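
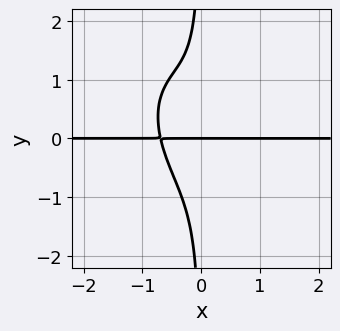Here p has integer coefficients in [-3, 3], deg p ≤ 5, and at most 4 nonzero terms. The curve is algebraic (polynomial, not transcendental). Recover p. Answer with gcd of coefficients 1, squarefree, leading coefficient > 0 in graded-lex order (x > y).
3*x^3*y + 2*x^2*y^2 + 2*x*y^3 + y

First, deg p = 4.
Then, from the axis intercepts and sections: it crosses the y-axis at the gridline y = 0; every point of the x-axis in the box is on the curve.
Finally, together with the visible shape, these determine p as stated.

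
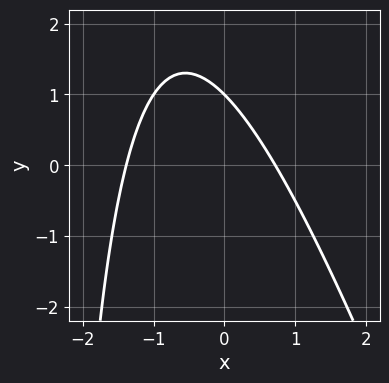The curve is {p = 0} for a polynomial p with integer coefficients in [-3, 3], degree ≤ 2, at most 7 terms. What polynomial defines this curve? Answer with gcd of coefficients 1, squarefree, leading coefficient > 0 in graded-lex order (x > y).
3*x^2 + x*y + 2*x + 3*y - 3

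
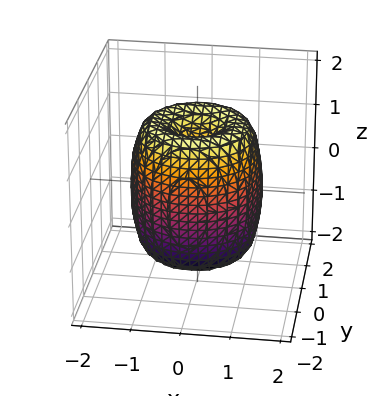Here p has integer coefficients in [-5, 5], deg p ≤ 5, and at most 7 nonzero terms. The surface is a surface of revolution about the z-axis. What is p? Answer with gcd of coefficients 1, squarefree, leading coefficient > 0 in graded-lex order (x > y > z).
(a) The degree is 4 — no degree-3 surface has this shape.
(b) Symmetries: rotational symmetry about the z-axis ⇒ p depends on x, y only through x² + y².
(c) From the visible intercepts: the z-axis gridline crossings are at z ∈ {-1, 1}; a circular section at z = 0 has radius between 1 and 2.
(d) Together with the visible shape, these determine p as stated.

2*x^4 + 4*x^2*y^2 + 2*y^4 - 3*x^2 - 3*y^2 + z^2 - 1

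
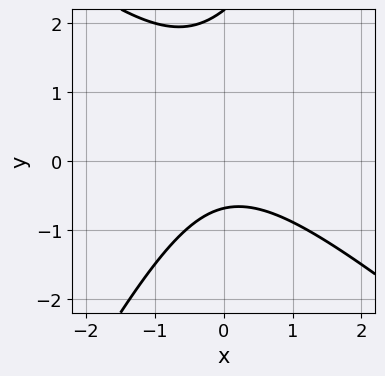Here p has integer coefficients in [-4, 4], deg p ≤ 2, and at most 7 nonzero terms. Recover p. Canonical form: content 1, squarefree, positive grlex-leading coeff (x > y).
(a) deg p = 2. A generic line meets the curve in up to 2 points.
(b) Reading off the gridlines: the curve avoids every integer x-axis point in the box.
(c) Assembling these constraints gives the stated polynomial.

3*x^2 + 2*x*y - 2*y^2 + 3*y + 3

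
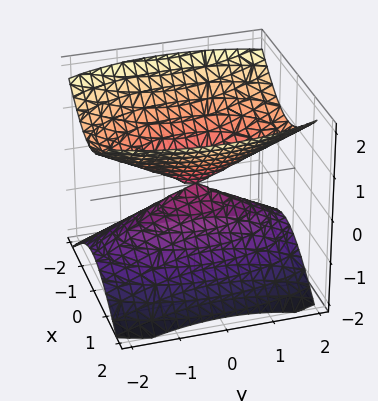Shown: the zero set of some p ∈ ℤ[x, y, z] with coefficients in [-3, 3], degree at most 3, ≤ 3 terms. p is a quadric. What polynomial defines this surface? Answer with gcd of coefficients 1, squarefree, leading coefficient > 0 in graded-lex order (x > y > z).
(a) I count 2 distinct pieces. Treating them together as one polynomial.
(b) The degree is 2 — two nappes meeting at a single point; a quadric.
(c) Symmetries: the z ↦ −z reflection is a symmetry, so z appears only in even powers; mirror symmetry x ↦ −x ⇒ only even powers of x; it's symmetric under y → −y, forcing even powers of y.
(d) Observable constraints: it crosses the y-axis at the gridline y = 0; it meets the z-axis at z = 0 (among the integer gridlines); it crosses the x-axis at the gridline x = 0.
(e) Solving for integer coefficients yields p as stated.

3*x^2 + y^2 - 3*z^2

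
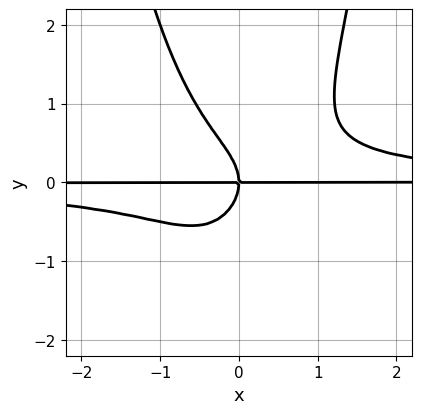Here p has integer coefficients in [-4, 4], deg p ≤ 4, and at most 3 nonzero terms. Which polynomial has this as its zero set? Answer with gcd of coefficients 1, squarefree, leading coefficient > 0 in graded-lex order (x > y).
deg p = 4.
Checking where it meets the axes: every point of the x-axis in the box is on the curve; it crosses the y-axis at the gridline y = 0.
The integer polynomial consistent with all of this is the stated p.

3*x^2*y^2 - 2*y^3 - 2*x*y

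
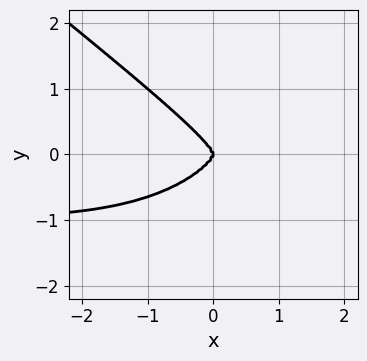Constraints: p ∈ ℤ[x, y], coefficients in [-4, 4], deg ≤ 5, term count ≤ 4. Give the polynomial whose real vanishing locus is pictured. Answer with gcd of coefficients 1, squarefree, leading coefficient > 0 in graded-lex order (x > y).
(a) deg p = 4. The shape is more complex than any degree-3 curve.
(b) Reading off the gridlines: it meets the y-axis at y = 0 (among the integer gridlines); it meets the x-axis at x = 0 (among the integer gridlines).
(c) Matching integer coefficients to the picture gives p.

x^3*y + 2*y^4 + x^3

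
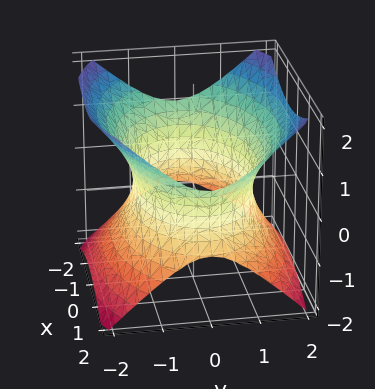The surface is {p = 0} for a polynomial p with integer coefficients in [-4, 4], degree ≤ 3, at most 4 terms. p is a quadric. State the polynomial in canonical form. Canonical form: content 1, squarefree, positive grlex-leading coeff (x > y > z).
x^2 + 2*y^2 - 2*z^2 - 3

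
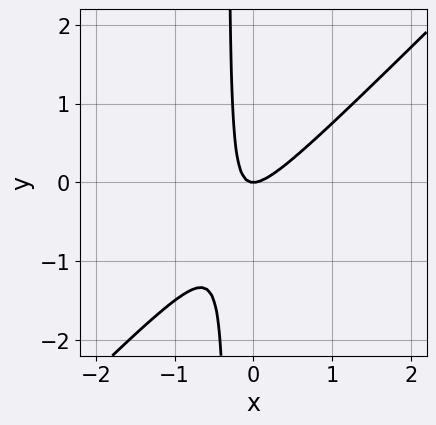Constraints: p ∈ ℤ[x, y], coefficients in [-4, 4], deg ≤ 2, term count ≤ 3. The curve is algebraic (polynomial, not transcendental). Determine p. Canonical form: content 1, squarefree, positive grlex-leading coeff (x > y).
First, the degree is 2 — no degree-1 curve has this shape.
Then, reading off the gridlines: one y-axis crossing is at y = 0; it meets the x-axis at x = 0 (among the integer gridlines).
Finally, putting this together gives p.

3*x^2 - 3*x*y - y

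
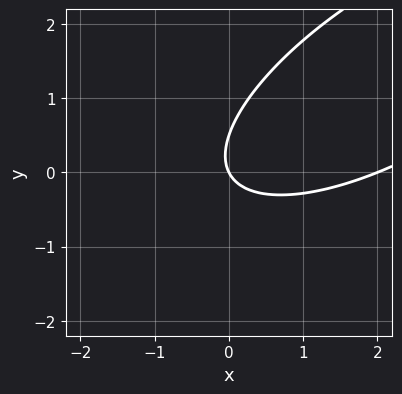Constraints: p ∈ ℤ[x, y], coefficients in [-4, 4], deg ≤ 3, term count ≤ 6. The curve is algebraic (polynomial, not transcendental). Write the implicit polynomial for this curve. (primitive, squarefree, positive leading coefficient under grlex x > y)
x^2 - 2*x*y + 2*y^2 - 2*x - y

(a) deg p = 2.
(b) Reading off the gridlines: among the integer gridlines, it crosses the x-axis at x ∈ {0, 2}; it meets the y-axis at y = 0 (among the integer gridlines).
(c) Together with the visible shape, these determine p as stated.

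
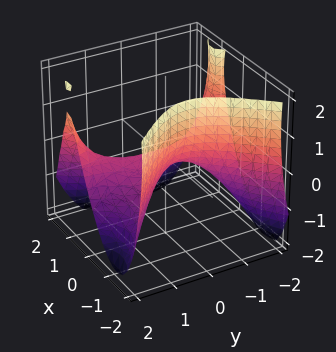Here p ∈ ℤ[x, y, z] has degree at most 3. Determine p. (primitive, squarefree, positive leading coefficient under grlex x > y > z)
2*x^3 - 2*x*y^2 + y^2 - z^2 + 3*z

First, the degree is 3 — no degree-2 surface has this shape.
Then, observable constraints: it crosses the x-axis at the gridline x = 0; it crosses the y-axis at the gridline y = 0.
Finally, assembling these constraints gives the stated polynomial.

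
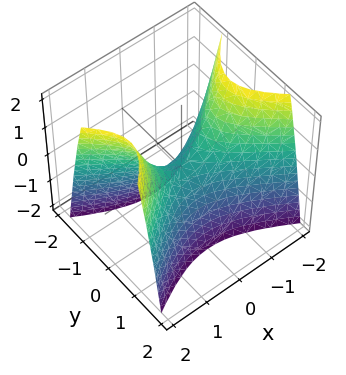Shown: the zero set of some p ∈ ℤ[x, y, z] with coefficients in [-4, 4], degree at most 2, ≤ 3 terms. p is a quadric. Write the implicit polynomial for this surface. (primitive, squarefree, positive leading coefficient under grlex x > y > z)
x^2 - 2*y^2 - z

The degree is 2 — a hyperbolic paraboloid; a quadric.
Symmetries: mirror symmetry x ↦ −x ⇒ only even powers of x; the y ↦ −y reflection is a symmetry, so y appears only in even powers.
Reading off the gridlines: one x-axis crossing is at x = 0; it crosses the y-axis at the gridline y = 0.
Putting this together gives p.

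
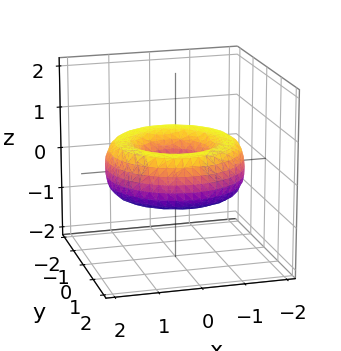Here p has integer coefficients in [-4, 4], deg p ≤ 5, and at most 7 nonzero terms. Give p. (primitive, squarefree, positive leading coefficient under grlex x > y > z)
First, the degree is 4 — a generic line meets the surface in up to 4 points.
Next, symmetry: the z-axis is an axis of rotation, so x and y enter only as x² + y².
Next, checking where it meets the axes: the surface avoids every integer z-axis point in the box; a circular section at z = 0 has radius between 0 and 1.
Finally, assembling these constraints gives the stated polynomial.

x^4 + 2*x^2*y^2 + y^4 - 3*x^2 - 3*y^2 + 3*z^2 + 1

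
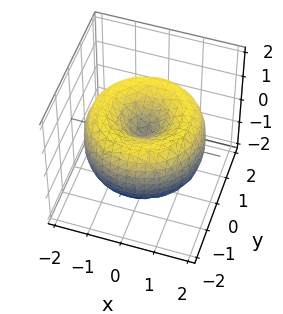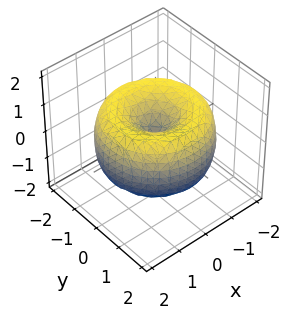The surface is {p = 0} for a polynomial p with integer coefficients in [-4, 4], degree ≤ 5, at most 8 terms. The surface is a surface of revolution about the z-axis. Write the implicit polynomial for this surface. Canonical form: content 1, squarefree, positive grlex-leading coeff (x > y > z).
x^4 + 2*x^2*y^2 + y^4 - 3*x^2 - 3*y^2 + 2*z^2

(a) The degree is 4 — the shape is more complex than any degree-3 surface.
(b) Symmetry: the z-axis is an axis of rotation, so x and y enter only as x² + y².
(c) Against the integer gridlines: it meets the y-axis at y = 0 (among the integer gridlines); it crosses the z-axis at the gridline z = 0.
(d) The integer polynomial consistent with all of this is the stated p.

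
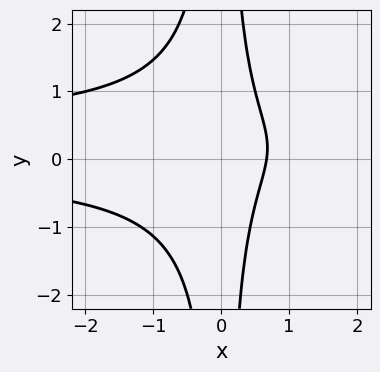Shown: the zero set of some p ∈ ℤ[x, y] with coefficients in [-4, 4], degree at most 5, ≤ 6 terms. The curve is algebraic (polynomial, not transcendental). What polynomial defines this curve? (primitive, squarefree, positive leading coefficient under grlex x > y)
3*x^2*y^2 - x^2*y + 3*x - 2

1. Degree: the shape is more complex than any degree-3 curve, so deg p = 4.
2. From the visible intercepts: it misses every integer gridline on the y-axis.
3. Assembling these constraints gives the stated polynomial.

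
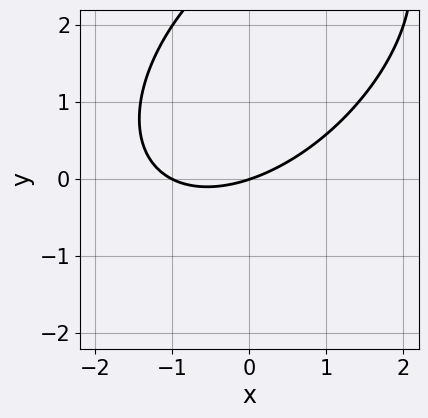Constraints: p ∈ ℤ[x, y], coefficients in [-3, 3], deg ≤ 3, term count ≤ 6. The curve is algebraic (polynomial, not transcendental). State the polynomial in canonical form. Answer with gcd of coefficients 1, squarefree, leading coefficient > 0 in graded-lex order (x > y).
x^2 - x*y + y^2 + x - 3*y

First, degree: a generic line meets the curve in up to 2 points, so deg p = 2.
Next, from the axis intercepts and sections: the x-axis gridline crossings are at x ∈ {-1, 0}; it crosses the y-axis at the gridline y = 0.
Finally, fitting integer coefficients to these (and the overall shape) gives p.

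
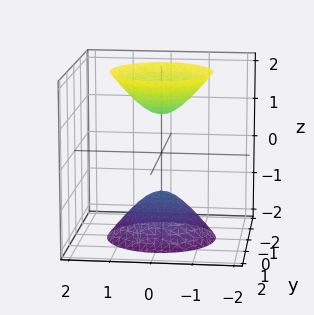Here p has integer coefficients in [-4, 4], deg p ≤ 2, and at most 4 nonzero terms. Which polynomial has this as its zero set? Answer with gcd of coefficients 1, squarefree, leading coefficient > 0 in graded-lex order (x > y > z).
2*x^2 + 2*y^2 - z^2 + 1

I count 2 distinct pieces. Treating them together as one polynomial.
The degree is 2 — two separate bowl-shaped sheets opening away from each other; a quadric.
Symmetry: the surface is invariant under rotation about z: p = q(x² + y², z); mirror symmetry z ↦ −z ⇒ only even powers of z.
Against the integer gridlines: no y-intercept at any integer in the box; among the integer gridlines, it crosses the z-axis at z ∈ {-1, 1}; a circular section at z = -2 has radius between 1 and 2.
Putting this together gives p.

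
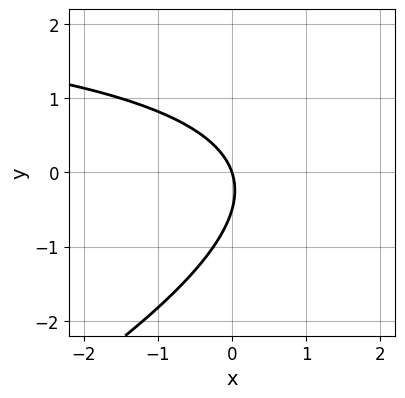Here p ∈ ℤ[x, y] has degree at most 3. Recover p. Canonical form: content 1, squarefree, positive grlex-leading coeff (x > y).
(a) Degree: no degree-1 curve has this shape, so deg p = 2.
(b) From the axis intercepts and sections: it meets the y-axis at y = 0 (among the integer gridlines); it crosses the x-axis at the gridline x = 0.
(c) Solving for integer coefficients yields p as stated.

x*y - 2*y^2 - 3*x - y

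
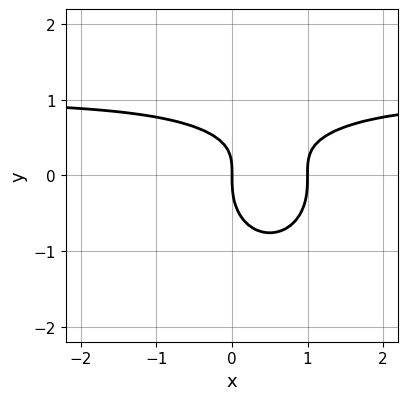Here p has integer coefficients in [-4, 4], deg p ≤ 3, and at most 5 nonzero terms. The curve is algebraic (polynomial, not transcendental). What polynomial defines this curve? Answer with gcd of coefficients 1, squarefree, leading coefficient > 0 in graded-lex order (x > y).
1. The degree is 3 — a generic line meets the curve in up to 3 points.
2. Reading off the gridlines: it crosses the y-axis at the gridline y = 0; the x-axis gridline crossings are at x ∈ {0, 1}.
3. Solving for integer coefficients yields p as stated.

x^2*y + y^3 - x^2 - x*y + x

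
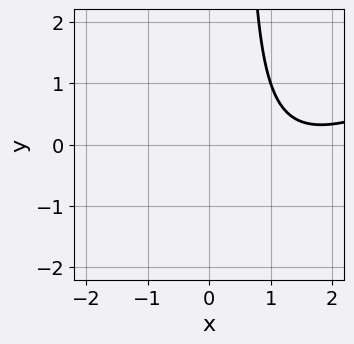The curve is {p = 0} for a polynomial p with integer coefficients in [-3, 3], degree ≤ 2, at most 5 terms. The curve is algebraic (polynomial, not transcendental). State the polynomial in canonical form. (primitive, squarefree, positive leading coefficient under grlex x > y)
x^2 - 2*x*y - 3*x + y + 3

(a) deg p = 2.
(b) From the visible intercepts: it misses every integer gridline on the y-axis; the curve avoids every integer x-axis point in the box.
(c) Assembling these constraints gives the stated polynomial.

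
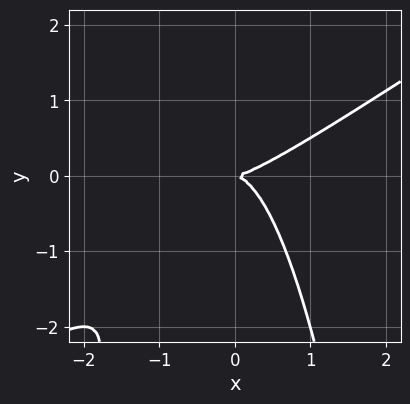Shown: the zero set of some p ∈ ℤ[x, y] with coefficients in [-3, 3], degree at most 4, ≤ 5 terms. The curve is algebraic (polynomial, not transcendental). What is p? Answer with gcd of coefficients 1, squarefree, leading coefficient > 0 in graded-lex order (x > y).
2*x^3 - 3*x^2*y - 2*y^2

deg p = 3.
Against the integer gridlines: one x-axis crossing is at x = 0; it crosses the y-axis at the gridline y = 0.
Solving for integer coefficients yields p as stated.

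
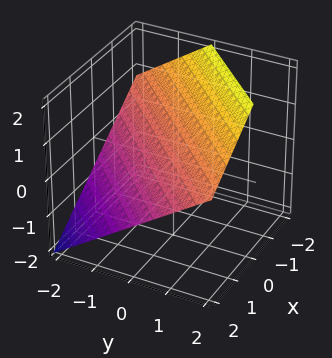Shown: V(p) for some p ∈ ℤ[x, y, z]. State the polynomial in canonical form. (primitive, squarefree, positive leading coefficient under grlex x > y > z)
2*x - 2*y + 3*z - 2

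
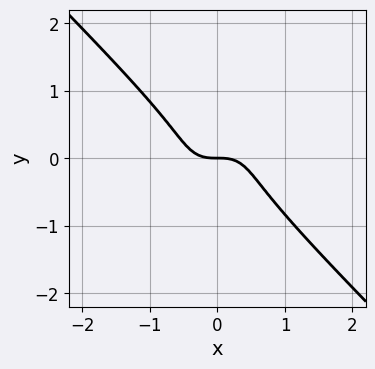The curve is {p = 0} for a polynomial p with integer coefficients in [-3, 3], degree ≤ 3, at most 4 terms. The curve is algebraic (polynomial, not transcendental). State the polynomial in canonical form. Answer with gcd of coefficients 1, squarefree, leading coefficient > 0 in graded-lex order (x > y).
2*x^3 + 2*y^3 + y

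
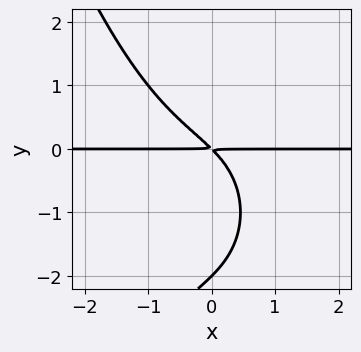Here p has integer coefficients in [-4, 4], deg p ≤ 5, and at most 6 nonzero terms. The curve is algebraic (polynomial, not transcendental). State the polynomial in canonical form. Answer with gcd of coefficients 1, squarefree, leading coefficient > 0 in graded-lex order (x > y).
(a) The degree is 4 — a generic line meets the curve in up to 4 points.
(b) Checking where it meets the axes: the visible x-axis segment lies entirely on the curve; it meets the y-axis at y = -2 (among the integer gridlines).
(c) Fitting integer coefficients to these (and the overall shape) gives p.

x^3*y + y^3 + 2*x*y + 2*y^2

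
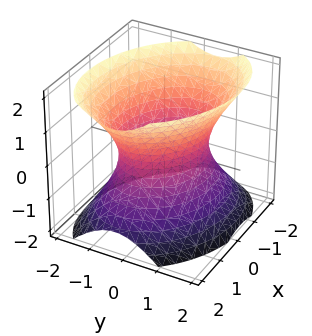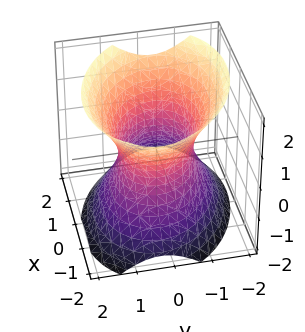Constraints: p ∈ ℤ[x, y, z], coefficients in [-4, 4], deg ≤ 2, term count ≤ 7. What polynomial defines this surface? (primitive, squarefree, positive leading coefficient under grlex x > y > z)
2*x^2 + x*y + 3*y^2 - 2*z^2 - 3

Degree: a generic line meets the surface in up to 2 points, so deg p = 2.
Observable constraints: among the integer gridlines, it crosses the y-axis at y ∈ {-1, 1}; it misses every integer gridline on the z-axis.
Solving for integer coefficients yields p as stated.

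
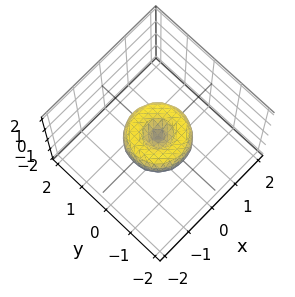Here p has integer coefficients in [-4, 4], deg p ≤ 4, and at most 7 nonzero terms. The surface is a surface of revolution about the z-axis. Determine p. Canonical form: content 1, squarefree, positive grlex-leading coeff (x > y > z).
x^4 + 2*x^2*y^2 + y^4 - x^2 - y^2 + z^2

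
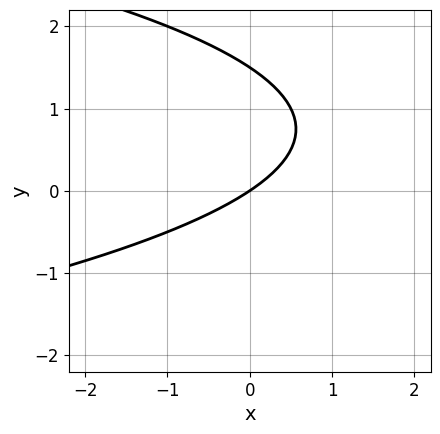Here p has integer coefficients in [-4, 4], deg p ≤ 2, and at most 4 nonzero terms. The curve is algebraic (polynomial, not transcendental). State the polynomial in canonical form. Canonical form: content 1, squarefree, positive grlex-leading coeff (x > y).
2*y^2 + 2*x - 3*y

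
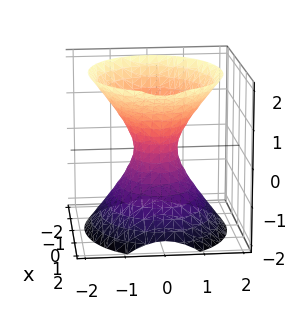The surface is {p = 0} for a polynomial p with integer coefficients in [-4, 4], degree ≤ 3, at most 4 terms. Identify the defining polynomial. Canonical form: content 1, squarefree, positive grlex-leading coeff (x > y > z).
1. The degree is 2 — an hourglass — one-sheet hyperboloid; a quadric.
2. Symmetries: mirror symmetry y ↦ −y ⇒ only even powers of y; the x ↦ −x reflection is a symmetry, so x appears only in even powers; the z ↦ −z reflection is a symmetry, so z appears only in even powers.
3. From the visible intercepts: the surface avoids every integer z-axis point in the box.
4. Together with the visible shape, these determine p as stated.

2*x^2 + 3*y^2 - 2*z^2 - 1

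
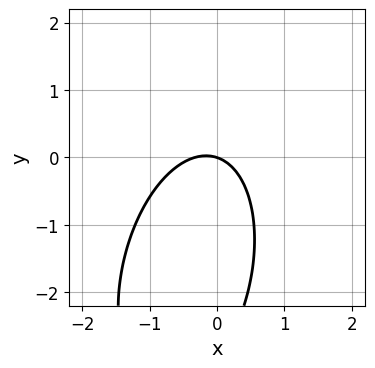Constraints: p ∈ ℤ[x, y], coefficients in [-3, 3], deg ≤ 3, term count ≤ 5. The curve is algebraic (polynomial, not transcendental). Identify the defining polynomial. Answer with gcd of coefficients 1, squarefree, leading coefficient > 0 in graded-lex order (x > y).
3*x^2 - x*y + y^2 + x + 3*y

(a) deg p = 2. The shape is more complex than any degree-1 curve.
(b) Against the integer gridlines: it crosses the x-axis at the gridline x = 0; one y-axis crossing is at y = 0.
(c) Assembling these constraints gives the stated polynomial.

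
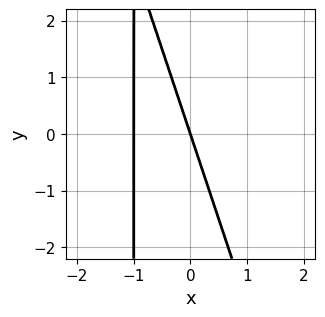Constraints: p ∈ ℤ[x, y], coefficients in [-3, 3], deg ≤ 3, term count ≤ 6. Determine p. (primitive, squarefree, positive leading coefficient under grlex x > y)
deg p = 2. The shape is more complex than any degree-1 curve.
Observable constraints: it crosses the y-axis at the gridline y = 0; the x-axis gridline crossings are at x ∈ {-1, 0}.
The integer polynomial consistent with all of this is the stated p.

3*x^2 + x*y + 3*x + y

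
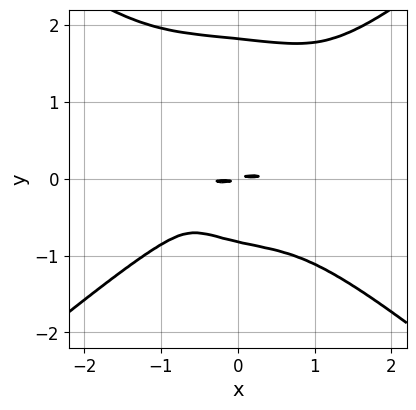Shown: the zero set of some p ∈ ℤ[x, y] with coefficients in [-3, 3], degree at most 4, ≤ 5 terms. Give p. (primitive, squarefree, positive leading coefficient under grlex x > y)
1. deg p = 4. The shape is more complex than any degree-3 curve.
2. Solving for integer coefficients yields p as stated.

x^4 - 2*y^4 + 2*y^3 - x*y + 3*y^2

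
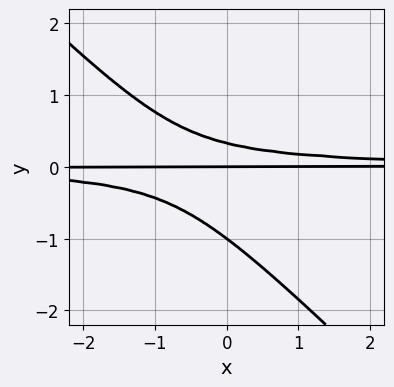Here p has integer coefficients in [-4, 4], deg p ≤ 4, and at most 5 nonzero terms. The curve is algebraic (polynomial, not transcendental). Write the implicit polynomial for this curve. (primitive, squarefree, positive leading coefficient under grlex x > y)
3*x*y^2 + 3*y^3 + 2*y^2 - y

The degree is 3 — the shape is more complex than any degree-2 curve.
From the axis intercepts and sections: every point of the x-axis in the box is on the curve; the y-axis gridline crossings are at y ∈ {-1, 0}.
Assembling these constraints gives the stated polynomial.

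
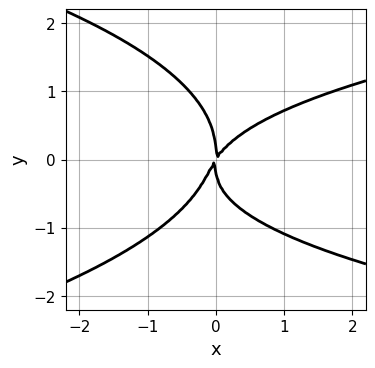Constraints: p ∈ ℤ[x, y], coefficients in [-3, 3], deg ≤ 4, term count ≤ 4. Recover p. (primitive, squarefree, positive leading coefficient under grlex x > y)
2*y^4 + 2*x*y^2 - 3*x^2 + 2*x*y

First, degree: the shape is more complex than any degree-3 curve, so deg p = 4.
Then, checking where it meets the axes: it crosses the x-axis at the gridline x = 0; it crosses the y-axis at the gridline y = 0.
Finally, together with the visible shape, these determine p as stated.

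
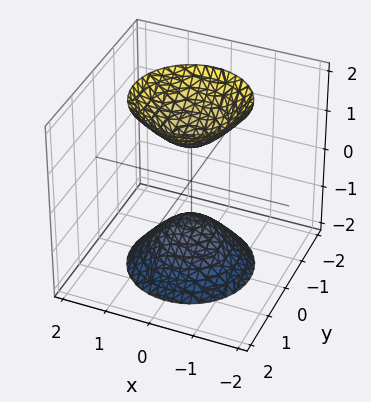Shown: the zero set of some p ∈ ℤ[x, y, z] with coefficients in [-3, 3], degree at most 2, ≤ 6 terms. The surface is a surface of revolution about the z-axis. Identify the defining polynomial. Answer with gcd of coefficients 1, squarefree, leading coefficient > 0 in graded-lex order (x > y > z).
2*x^2 + 2*y^2 - z^2 + 1

1. There are 2 components.
2. The degree is 2 — a generic line meets the surface in up to 2 points.
3. Symmetries: rotational symmetry about the z-axis ⇒ p depends on x, y only through x² + y².
4. Reading off the gridlines: the surface avoids every integer x-axis point in the box; a circular section at z = 2 has radius between 1 and 2; the surface avoids every integer y-axis point in the box.
5. Solving for integer coefficients yields p as stated.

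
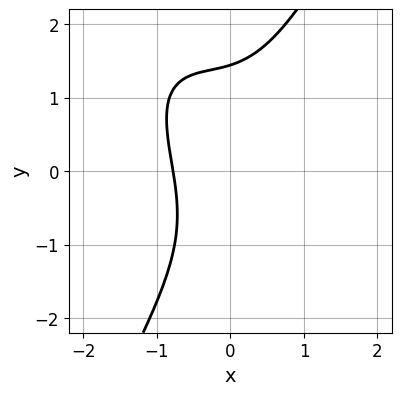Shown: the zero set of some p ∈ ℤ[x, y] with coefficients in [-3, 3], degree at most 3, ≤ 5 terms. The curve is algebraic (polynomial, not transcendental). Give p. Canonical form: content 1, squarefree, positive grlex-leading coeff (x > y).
3*x^3 + 2*x^2*y - y^3 + 2*x + 3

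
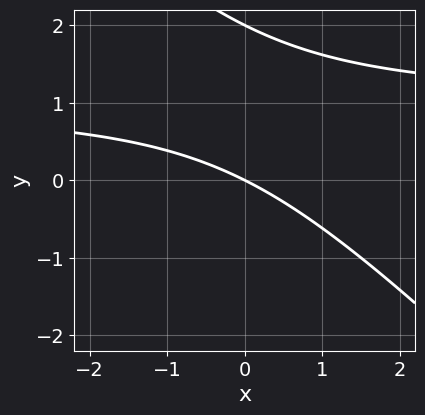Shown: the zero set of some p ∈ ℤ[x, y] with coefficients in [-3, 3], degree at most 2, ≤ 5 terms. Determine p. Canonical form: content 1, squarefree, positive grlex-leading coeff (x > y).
x*y + y^2 - x - 2*y

(a) deg p = 2.
(b) From the axis intercepts and sections: the y-axis gridline crossings are at y ∈ {0, 2}; it meets the x-axis at x = 0 (among the integer gridlines).
(c) Together with the visible shape, these determine p as stated.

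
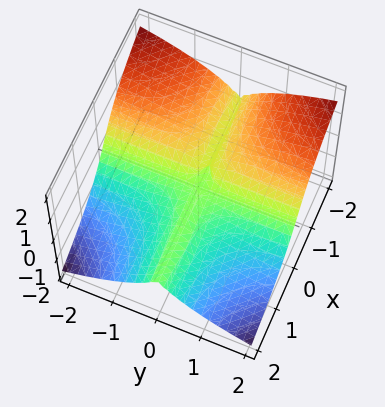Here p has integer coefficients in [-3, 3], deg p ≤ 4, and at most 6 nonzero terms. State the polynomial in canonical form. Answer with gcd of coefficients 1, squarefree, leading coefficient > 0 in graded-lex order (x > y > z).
3*x*y^2 + 2*y^2*z + 3*z^3 + y^2 + z^2

The degree is 3 — a generic line meets the surface in up to 3 points.
From the axis intercepts and sections: every point of the x-axis in the box is on the surface.
These observations pin down the coefficients.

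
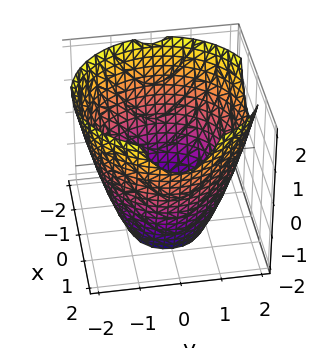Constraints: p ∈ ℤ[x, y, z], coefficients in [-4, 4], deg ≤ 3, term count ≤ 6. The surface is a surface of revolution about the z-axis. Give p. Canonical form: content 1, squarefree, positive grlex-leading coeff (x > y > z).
x^2 + y^2 - z - 3

deg p = 2. A generic line meets the surface in up to 2 points.
Symmetries: every cross-section ⟂ z is a circle, so x, y appear only via x² + y².
Checking where it meets the axes: a circular section at z = 0 has radius between 1 and 2; the surface avoids every integer z-axis point in the box.
The integer polynomial consistent with all of this is the stated p.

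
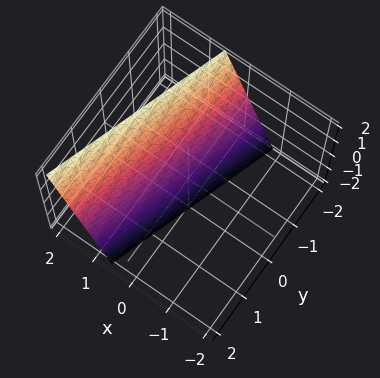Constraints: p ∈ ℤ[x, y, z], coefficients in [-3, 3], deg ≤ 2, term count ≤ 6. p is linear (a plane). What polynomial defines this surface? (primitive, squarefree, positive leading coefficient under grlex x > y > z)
3*x - y - z - 2

First, degree: every cross-section is a straight line — this is a plane, so deg p = 1.
Next, reading off the gridlines: it meets the z-axis at z = -2 (among the integer gridlines); it meets the y-axis at y = -2 (among the integer gridlines).
Finally, putting this together gives p.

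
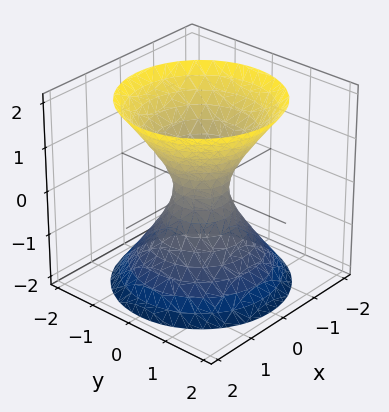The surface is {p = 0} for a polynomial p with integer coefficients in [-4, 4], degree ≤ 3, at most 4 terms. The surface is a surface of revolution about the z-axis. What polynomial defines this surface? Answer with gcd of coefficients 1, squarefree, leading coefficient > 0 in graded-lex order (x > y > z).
(a) The degree is 2 — a generic line meets the surface in up to 2 points.
(b) Symmetries: every cross-section ⟂ z is a circle, so x, y appear only via x² + y².
(c) From the axis intercepts and sections: a circular section at z = -2 has radius between 1 and 2; the surface avoids every integer z-axis point in the box.
(d) These observations pin down the coefficients.

3*x^2 + 3*y^2 - 2*z^2 - 1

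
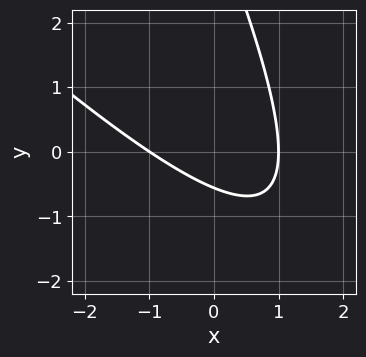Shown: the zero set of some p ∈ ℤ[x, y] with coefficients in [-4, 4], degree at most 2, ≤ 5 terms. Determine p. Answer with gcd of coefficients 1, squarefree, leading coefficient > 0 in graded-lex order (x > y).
1. Degree: the shape is more complex than any degree-1 curve, so deg p = 2.
2. From the axis intercepts and sections: among the integer gridlines, it crosses the x-axis at x ∈ {-1, 1}.
3. Matching integer coefficients to the picture gives p.

2*x^2 + 3*x*y + y^2 - 3*y - 2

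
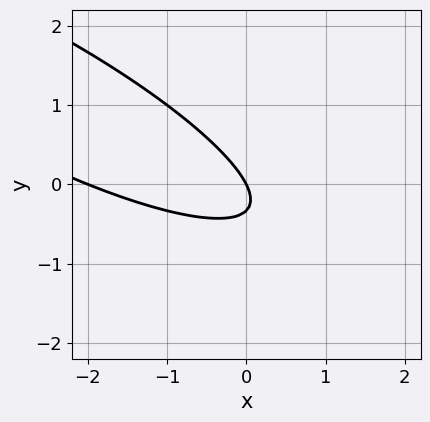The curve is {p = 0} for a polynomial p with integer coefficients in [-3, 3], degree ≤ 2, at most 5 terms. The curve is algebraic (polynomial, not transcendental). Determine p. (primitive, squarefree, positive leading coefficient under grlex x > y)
deg p = 2. No degree-1 curve has this shape.
Observable constraints: it crosses the y-axis at the gridline y = 0; the x-axis gridline crossings are at x ∈ {-2, 0}.
Together with the visible shape, these determine p as stated.

x^2 + 3*x*y + 3*y^2 + 2*x + y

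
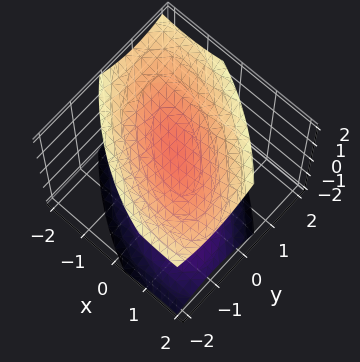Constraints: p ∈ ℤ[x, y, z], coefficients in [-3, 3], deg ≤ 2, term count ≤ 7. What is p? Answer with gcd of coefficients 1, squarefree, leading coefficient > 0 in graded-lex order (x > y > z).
First, I count 2 distinct pieces. They look like related sheets of one shape, so recover p as a whole.
Then, deg p = 2. The shape is more complex than any degree-1 surface.
Then, from the visible intercepts: it misses every integer gridline on the y-axis; the surface avoids every integer x-axis point in the box.
Finally, the integer polynomial consistent with all of this is the stated p.

2*x^2 + 3*x*y + 3*y^2 - 3*z^2 + 2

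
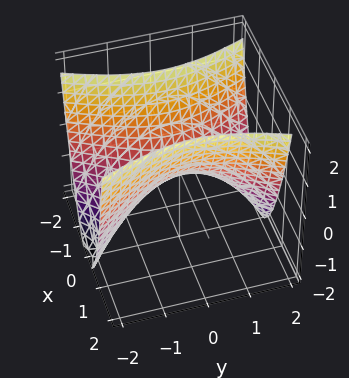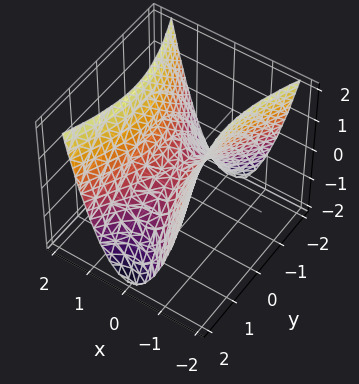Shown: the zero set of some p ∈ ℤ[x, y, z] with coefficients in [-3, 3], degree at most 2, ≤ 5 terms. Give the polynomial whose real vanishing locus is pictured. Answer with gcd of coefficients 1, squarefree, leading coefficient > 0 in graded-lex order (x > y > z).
3*x^2 - y^2 - 2*z

deg p = 2. A hyperbolic paraboloid; a quadric.
Symmetries: the y ↦ −y reflection is a symmetry, so y appears only in even powers; mirror symmetry x ↦ −x ⇒ only even powers of x.
From the axis intercepts and sections: it meets the y-axis at y = 0 (among the integer gridlines); it crosses the x-axis at the gridline x = 0.
Putting this together gives p.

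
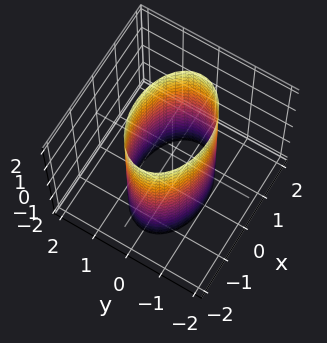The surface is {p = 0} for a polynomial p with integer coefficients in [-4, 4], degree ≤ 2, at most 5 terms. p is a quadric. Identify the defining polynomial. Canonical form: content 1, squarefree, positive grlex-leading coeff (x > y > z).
First, degree: a cylinder; a quadric, so deg p = 2.
Then, symmetries: the x ↦ −x reflection is a symmetry, so x appears only in even powers; the z ↦ −z reflection is a symmetry, so z appears only in even powers; the y ↦ −y reflection is a symmetry, so y appears only in even powers.
Then, reading off the gridlines: the y-axis gridline crossings are at y ∈ {-1, 1}; it misses every integer gridline on the z-axis.
Finally, these observations pin down the coefficients.

x^2 + 2*y^2 - 2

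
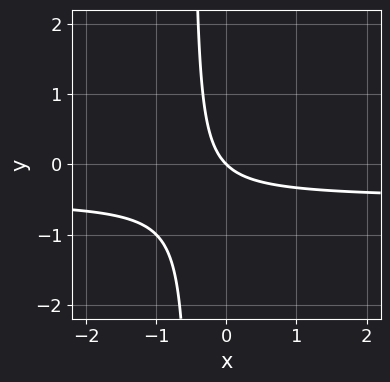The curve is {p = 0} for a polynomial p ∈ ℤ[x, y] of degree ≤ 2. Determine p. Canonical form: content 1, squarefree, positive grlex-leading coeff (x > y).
First, the degree is 2 — a generic line meets the curve in up to 2 points.
Next, observable constraints: one y-axis crossing is at y = 0; it meets the x-axis at x = 0 (among the integer gridlines).
Finally, matching integer coefficients to the picture gives p.

2*x*y + x + y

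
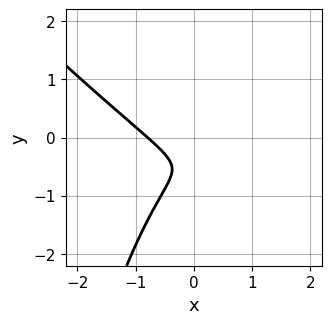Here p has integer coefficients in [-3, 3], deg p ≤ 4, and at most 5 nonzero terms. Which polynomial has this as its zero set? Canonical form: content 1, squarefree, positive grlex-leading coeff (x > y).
Degree: no degree-2 curve has this shape, so deg p = 3.
Against the integer gridlines: no y-intercept at any integer in the box.
Solving for integer coefficients yields p as stated.

2*x^3 + 2*x^2*y + 3*y^2 + 3*y + 1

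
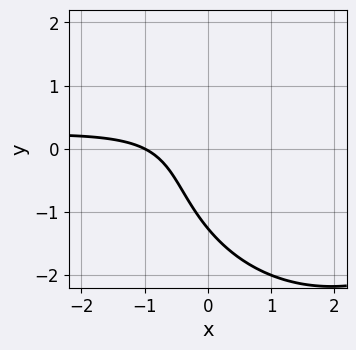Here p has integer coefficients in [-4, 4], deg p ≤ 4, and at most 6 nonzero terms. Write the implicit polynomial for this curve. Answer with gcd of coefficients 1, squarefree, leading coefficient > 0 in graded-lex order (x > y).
First, degree: a generic line meets the curve in up to 3 points, so deg p = 3.
Then, observable constraints: one x-axis crossing is at x = -1.
Finally, matching integer coefficients to the picture gives p.

x^2*y + y^3 - 3*x*y + 2*x + 2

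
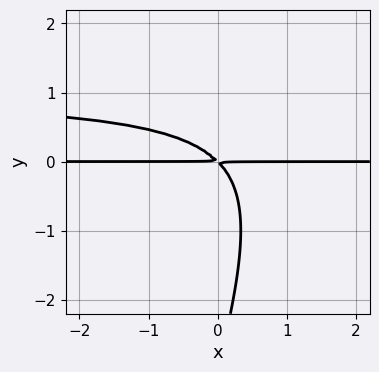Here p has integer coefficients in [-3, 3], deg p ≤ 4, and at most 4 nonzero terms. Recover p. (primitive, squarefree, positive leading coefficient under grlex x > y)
3*x*y^2 - y^3 - 3*x*y - 3*y^2

First, degree: the shape is more complex than any degree-2 curve, so deg p = 3.
Next, checking where it meets the axes: every point of the x-axis in the box is on the curve.
Finally, these observations pin down the coefficients.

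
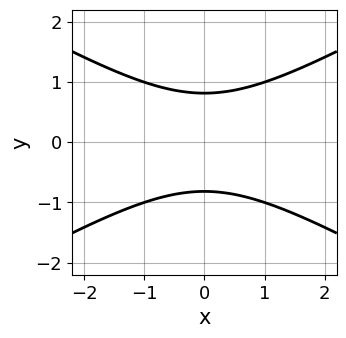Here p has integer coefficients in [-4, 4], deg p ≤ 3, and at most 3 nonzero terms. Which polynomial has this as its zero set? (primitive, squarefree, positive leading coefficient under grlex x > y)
x^2 - 3*y^2 + 2

(a) deg p = 2. A generic line meets the curve in up to 2 points.
(b) Symmetries: mirror symmetry x ↦ −x ⇒ only even powers of x; it's symmetric under y → −y, forcing even powers of y.
(c) Observable constraints: no x-intercept at any integer in the box.
(d) Together with the visible shape, these determine p as stated.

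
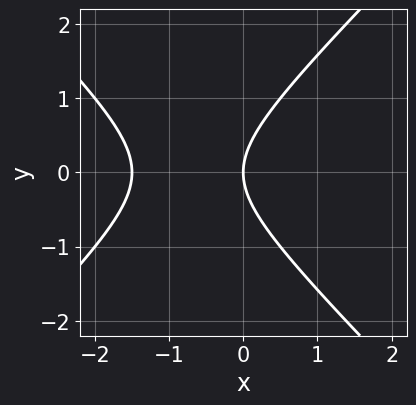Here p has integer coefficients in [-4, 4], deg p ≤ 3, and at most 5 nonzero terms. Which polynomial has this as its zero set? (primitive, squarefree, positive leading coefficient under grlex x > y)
deg p = 2.
Symmetries: mirror symmetry y ↦ −y ⇒ only even powers of y.
Observable constraints: it meets the y-axis at y = 0 (among the integer gridlines); it crosses the x-axis at the gridline x = 0.
Matching integer coefficients to the picture gives p.

2*x^2 - 2*y^2 + 3*x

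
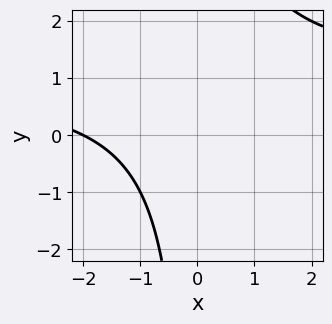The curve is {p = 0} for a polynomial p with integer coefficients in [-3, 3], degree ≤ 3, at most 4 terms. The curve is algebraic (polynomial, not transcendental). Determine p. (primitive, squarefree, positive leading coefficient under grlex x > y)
First, the degree is 2 — no degree-1 curve has this shape.
Next, against the integer gridlines: the curve avoids every integer y-axis point in the box; one x-axis crossing is at x = -2.
Finally, putting this together gives p.

x*y - x - 2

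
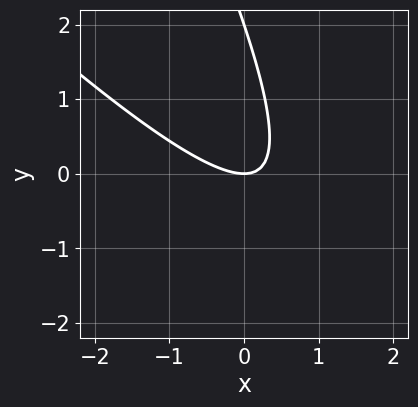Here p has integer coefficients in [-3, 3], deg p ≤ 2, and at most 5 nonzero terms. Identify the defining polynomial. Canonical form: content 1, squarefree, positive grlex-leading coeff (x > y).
1. Degree: no degree-1 curve has this shape, so deg p = 2.
2. From the axis intercepts and sections: among the integer gridlines, it crosses the y-axis at y ∈ {0, 2}; it meets the x-axis at x = 0 (among the integer gridlines).
3. Solving for integer coefficients yields p as stated.

2*x^2 + 3*x*y + y^2 - 2*y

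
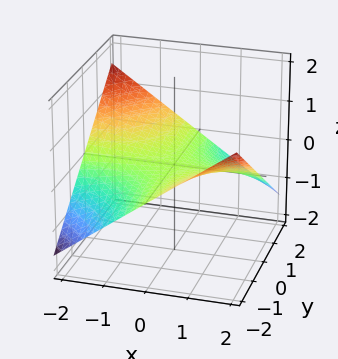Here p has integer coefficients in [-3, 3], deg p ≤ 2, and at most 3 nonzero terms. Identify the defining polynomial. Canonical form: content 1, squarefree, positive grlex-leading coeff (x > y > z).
x*y + 3*z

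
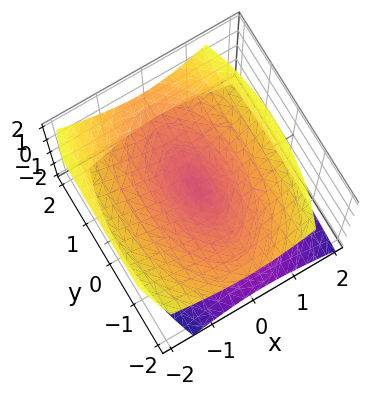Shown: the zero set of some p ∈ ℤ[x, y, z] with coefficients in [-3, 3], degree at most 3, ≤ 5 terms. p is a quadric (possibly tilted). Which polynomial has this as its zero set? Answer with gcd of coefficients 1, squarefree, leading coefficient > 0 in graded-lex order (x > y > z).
3*x^2 + x*z + y^2 - 3*z^2

1. There are 2 components. Treating them together as one polynomial.
2. Degree: no degree-1 surface has this shape, so deg p = 2.
3. From the visible intercepts: one y-axis crossing is at y = 0; it crosses the z-axis at the gridline z = 0.
4. Putting this together gives p.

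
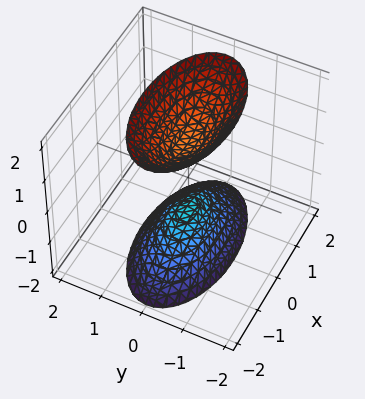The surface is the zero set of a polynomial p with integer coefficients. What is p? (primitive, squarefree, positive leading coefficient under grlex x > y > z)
I count 2 distinct pieces.
The degree is 2 — two separate bowl-shaped sheets opening away from each other; a quadric.
Symmetries: the z ↦ −z reflection is a symmetry, so z appears only in even powers; the y ↦ −y reflection is a symmetry, so y appears only in even powers; mirror symmetry x ↦ −x ⇒ only even powers of x.
Reading off the gridlines: the surface avoids every integer x-axis point in the box; it misses every integer gridline on the y-axis; among the integer gridlines, it crosses the z-axis at z ∈ {-1, 1}.
Solving for integer coefficients yields p as stated.

x^2 + 3*y^2 - z^2 + 1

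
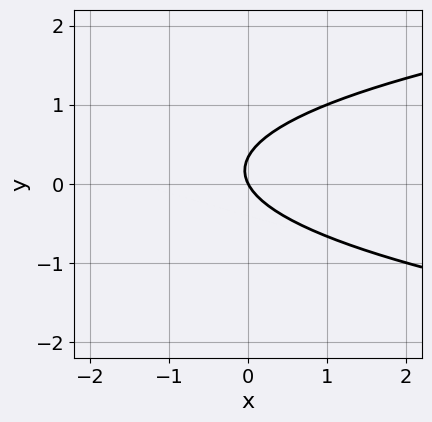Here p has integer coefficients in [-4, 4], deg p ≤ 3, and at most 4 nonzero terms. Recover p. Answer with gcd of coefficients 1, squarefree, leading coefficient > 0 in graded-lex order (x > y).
3*y^2 - 2*x - y

(a) Degree: a generic line meets the curve in up to 2 points, so deg p = 2.
(b) Observable constraints: it meets the y-axis at y = 0 (among the integer gridlines); one x-axis crossing is at x = 0.
(c) Putting this together gives p.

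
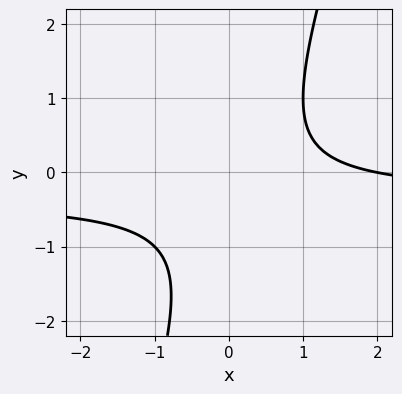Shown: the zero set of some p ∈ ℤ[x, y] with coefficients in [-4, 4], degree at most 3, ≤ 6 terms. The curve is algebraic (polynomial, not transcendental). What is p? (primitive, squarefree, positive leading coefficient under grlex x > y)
1. deg p = 2. The shape is more complex than any degree-1 curve.
2. From the axis intercepts and sections: the curve avoids every integer y-axis point in the box; one x-axis crossing is at x = 2.
3. Putting this together gives p.

3*x*y - y^2 + x - y - 2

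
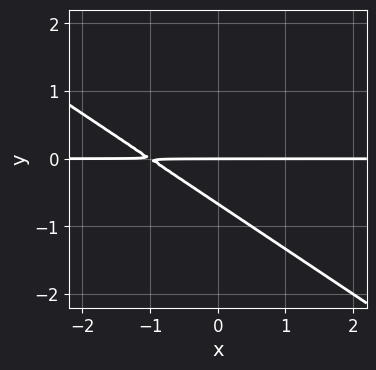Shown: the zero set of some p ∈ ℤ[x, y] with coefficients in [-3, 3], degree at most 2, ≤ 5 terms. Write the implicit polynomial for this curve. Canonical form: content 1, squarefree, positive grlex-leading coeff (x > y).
(a) deg p = 2. The shape is more complex than any degree-1 curve.
(b) Observable constraints: it meets the y-axis at y = 0 (among the integer gridlines); every point of the x-axis in the box is on the curve.
(c) Matching integer coefficients to the picture gives p.

2*x*y + 3*y^2 + 2*y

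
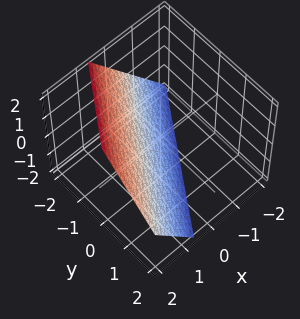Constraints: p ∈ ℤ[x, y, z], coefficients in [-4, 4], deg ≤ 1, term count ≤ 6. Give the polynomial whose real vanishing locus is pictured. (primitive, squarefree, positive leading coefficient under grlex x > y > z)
The degree is 1 — every cross-section is a straight line — this is a plane.
Observable constraints: one y-axis crossing is at y = -1; it crosses the z-axis at the gridline z = -1.
Fitting integer coefficients to these (and the overall shape) gives p.

3*x - 2*y - 2*z - 2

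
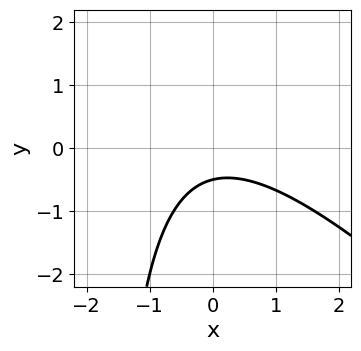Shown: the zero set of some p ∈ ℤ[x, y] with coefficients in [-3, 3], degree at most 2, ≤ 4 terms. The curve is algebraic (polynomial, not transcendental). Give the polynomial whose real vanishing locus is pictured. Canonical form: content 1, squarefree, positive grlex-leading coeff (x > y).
x^2 + x*y + 2*y + 1

Degree: the shape is more complex than any degree-1 curve, so deg p = 2.
From the axis intercepts and sections: it misses every integer gridline on the x-axis.
Fitting integer coefficients to these (and the overall shape) gives p.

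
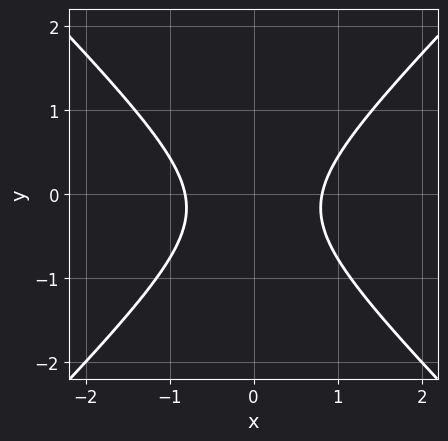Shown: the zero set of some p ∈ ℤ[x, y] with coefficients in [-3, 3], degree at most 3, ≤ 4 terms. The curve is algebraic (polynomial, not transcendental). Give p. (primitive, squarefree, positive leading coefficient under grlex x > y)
3*x^2 - 3*y^2 - y - 2

deg p = 2. The shape is more complex than any degree-1 curve.
Symmetries: it's symmetric under x → −x, forcing even powers of x.
Observable constraints: the curve avoids every integer y-axis point in the box.
Together with the visible shape, these determine p as stated.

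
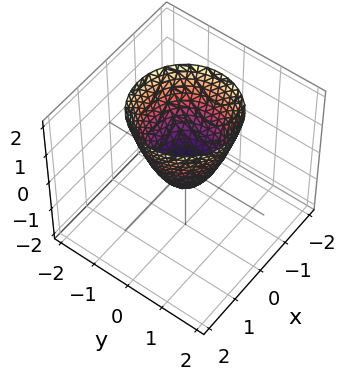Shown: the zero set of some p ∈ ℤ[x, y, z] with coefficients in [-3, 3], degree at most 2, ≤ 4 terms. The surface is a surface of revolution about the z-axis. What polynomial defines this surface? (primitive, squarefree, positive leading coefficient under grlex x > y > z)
3*x^2 + 3*y^2 - 2*z - 1

Degree: a generic line meets the surface in up to 2 points, so deg p = 2.
By symmetry, the z-axis is an axis of rotation, so x and y enter only as x² + y².
Against the integer gridlines: a circular section at z = 0 has radius between 0 and 1.
Putting this together gives p.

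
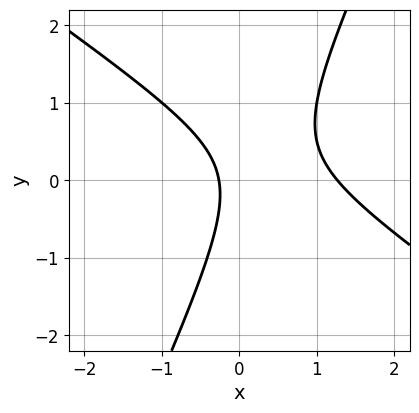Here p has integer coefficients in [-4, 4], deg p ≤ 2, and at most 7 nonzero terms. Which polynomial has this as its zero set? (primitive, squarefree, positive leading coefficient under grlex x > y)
(a) Degree: the shape is more complex than any degree-1 curve, so deg p = 2.
(b) Checking where it meets the axes: no y-intercept at any integer in the box.
(c) Together with the visible shape, these determine p as stated.

3*x^2 + 3*x*y - 2*y^2 - 3*x - 1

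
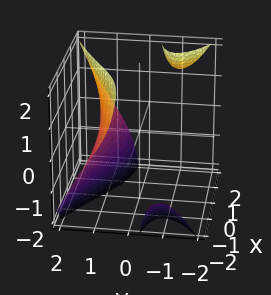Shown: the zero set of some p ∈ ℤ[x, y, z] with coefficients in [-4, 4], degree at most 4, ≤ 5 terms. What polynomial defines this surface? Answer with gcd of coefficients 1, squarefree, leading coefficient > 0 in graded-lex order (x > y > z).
2*x*y*z - 2*y^3 + 3

First, I count 3 distinct pieces.
Then, degree: a generic line meets the surface in up to 3 points, so deg p = 3.
Next, from the axis intercepts and sections: no z-intercept at any integer in the box; no x-intercept at any integer in the box.
Finally, fitting integer coefficients to these (and the overall shape) gives p.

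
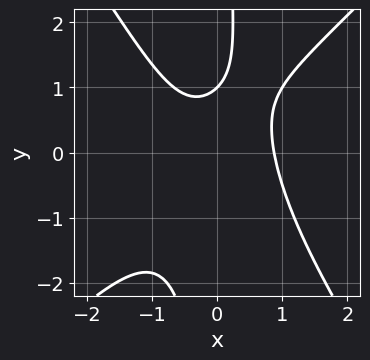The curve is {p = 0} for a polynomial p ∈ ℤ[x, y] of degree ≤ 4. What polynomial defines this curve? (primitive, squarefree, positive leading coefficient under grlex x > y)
3*x^3 - x^2*y - 2*x*y^2 + 2*y - 2

The degree is 3 — the shape is more complex than any degree-2 curve.
Checking where it meets the axes: it meets the y-axis at y = 1 (among the integer gridlines).
Fitting integer coefficients to these (and the overall shape) gives p.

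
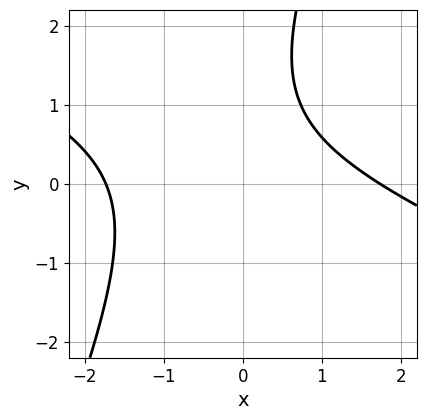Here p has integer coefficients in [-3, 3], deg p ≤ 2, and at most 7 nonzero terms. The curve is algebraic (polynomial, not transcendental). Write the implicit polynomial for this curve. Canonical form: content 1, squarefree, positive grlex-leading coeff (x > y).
x^2 + 2*x*y - y^2 + 2*y - 3

(a) The degree is 2 — a generic line meets the curve in up to 2 points.
(b) Against the integer gridlines: no y-intercept at any integer in the box.
(c) Matching integer coefficients to the picture gives p.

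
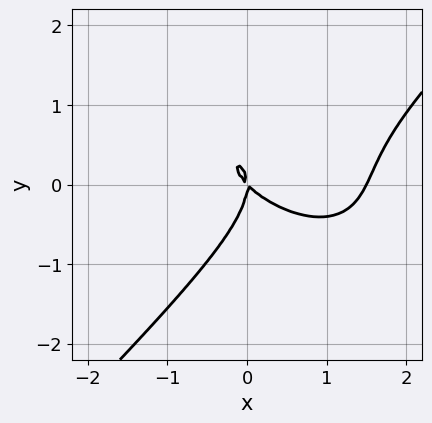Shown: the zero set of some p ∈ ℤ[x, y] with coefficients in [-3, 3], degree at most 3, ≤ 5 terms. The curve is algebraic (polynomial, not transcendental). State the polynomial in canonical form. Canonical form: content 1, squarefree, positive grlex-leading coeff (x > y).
(a) deg p = 3.
(b) From the visible intercepts: one x-axis crossing is at x = 0; it meets the y-axis at y = 0 (among the integer gridlines).
(c) Putting this together gives p.

2*x^3 + x^2*y - 3*y^3 - 3*x^2 - 3*x*y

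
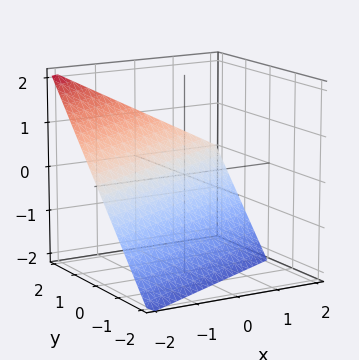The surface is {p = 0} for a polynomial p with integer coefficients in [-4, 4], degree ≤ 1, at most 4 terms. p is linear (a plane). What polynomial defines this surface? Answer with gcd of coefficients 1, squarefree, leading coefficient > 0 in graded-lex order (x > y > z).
x - 2*y + 2*z + 2

1. The degree is 1 — every cross-section is a straight line — this is a plane.
2. Reading off the gridlines: one z-axis crossing is at z = -1; it crosses the y-axis at the gridline y = 1.
3. Matching integer coefficients to the picture gives p. Check: (-2, 0, 0) on the x-axis lies on the surface, and p(-2, 0, 0) = 0. ✓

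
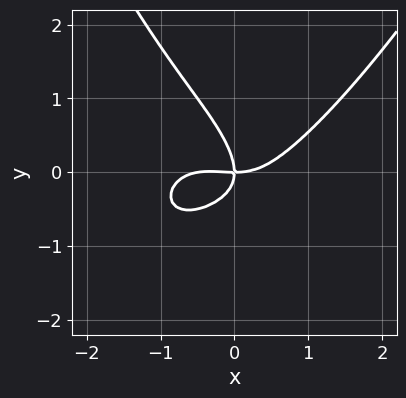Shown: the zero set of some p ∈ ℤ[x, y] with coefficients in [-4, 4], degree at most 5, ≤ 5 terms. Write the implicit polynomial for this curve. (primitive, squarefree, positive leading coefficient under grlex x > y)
2*x^4 + x^3 - 3*x*y^2 - 3*y^3 - 3*x*y

1. The degree is 4 — the shape is more complex than any degree-3 curve.
2. Checking where it meets the axes: it meets the y-axis at y = 0 (among the integer gridlines); one x-axis crossing is at x = 0.
3. Putting this together gives p.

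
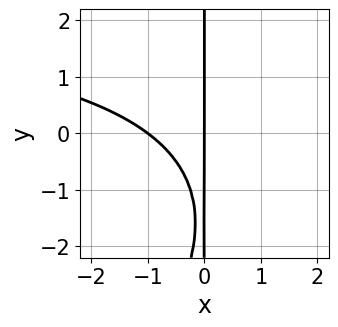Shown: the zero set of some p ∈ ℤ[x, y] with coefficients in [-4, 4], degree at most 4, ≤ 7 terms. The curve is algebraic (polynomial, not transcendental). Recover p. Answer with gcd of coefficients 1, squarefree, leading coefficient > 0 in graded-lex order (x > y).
deg p = 3. No degree-2 curve has this shape.
Checking where it meets the axes: the visible y-axis segment lies entirely on the curve; among the integer gridlines, it crosses the x-axis at x ∈ {-1, 0}.
Together with the visible shape, these determine p as stated.

x^2*y - x*y^2 - 3*x^2 - 3*x*y - 3*x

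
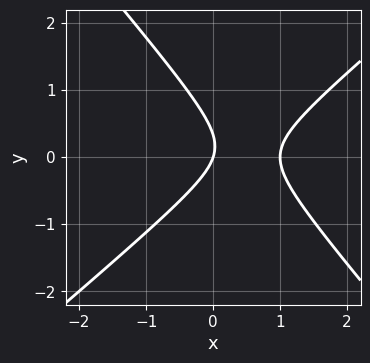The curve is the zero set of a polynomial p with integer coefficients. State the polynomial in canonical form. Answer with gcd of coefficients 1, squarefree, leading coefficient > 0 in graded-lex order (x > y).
3*x^2 - x*y - 3*y^2 - 3*x + y

deg p = 2. A generic line meets the curve in up to 2 points.
From the visible intercepts: it meets the y-axis at y = 0 (among the integer gridlines); among the integer gridlines, it crosses the x-axis at x ∈ {0, 1}.
These observations pin down the coefficients.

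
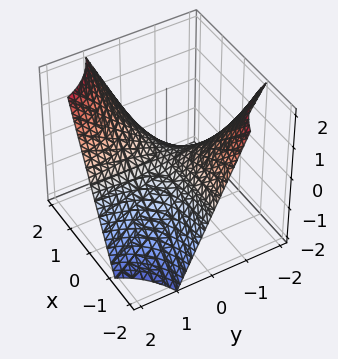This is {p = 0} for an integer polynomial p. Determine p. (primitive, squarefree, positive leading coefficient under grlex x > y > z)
x*y - z

First, degree: a hyperbolic paraboloid; a quadric, so deg p = 2.
Then, against the integer gridlines: the visible y-axis segment lies entirely on the surface; every point of the x-axis in the box is on the surface; one z-axis crossing is at z = 0.
Finally, these observations pin down the coefficients.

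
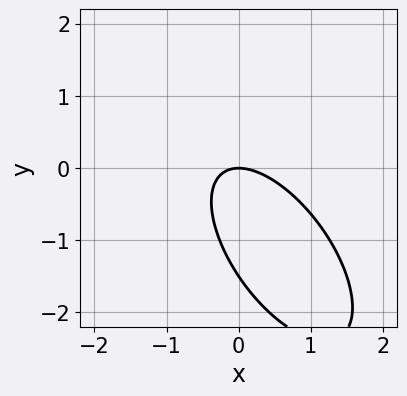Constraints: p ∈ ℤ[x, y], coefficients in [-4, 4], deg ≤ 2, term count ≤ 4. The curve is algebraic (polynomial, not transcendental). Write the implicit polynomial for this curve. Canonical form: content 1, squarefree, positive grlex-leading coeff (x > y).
3*x^2 + 3*x*y + 2*y^2 + 3*y

deg p = 2. The shape is more complex than any degree-1 curve.
Against the integer gridlines: it crosses the y-axis at the gridline y = 0; it meets the x-axis at x = 0 (among the integer gridlines).
The integer polynomial consistent with all of this is the stated p.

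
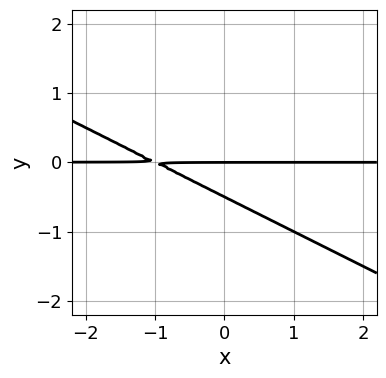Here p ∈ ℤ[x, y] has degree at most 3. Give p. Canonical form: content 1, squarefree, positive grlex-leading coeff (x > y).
x*y + 2*y^2 + y

deg p = 2.
From the visible intercepts: it meets the y-axis at y = 0 (among the integer gridlines); every point of the x-axis in the box is on the curve.
Together with the visible shape, these determine p as stated.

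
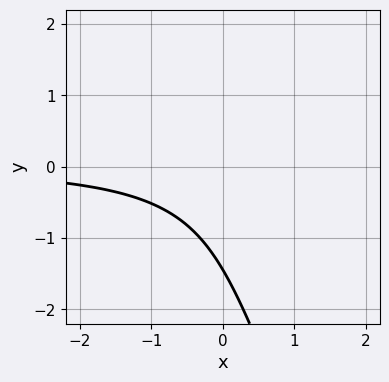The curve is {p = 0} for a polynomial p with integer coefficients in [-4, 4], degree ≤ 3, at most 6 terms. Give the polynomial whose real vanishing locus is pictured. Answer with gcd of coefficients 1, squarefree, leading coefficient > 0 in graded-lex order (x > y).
1. The degree is 3 — no degree-2 curve has this shape.
2. Reading off the gridlines: the curve avoids every integer x-axis point in the box.
3. Assembling these constraints gives the stated polynomial.

x^2*y + 3*x*y^2 + y^3 - 3*x*y + 3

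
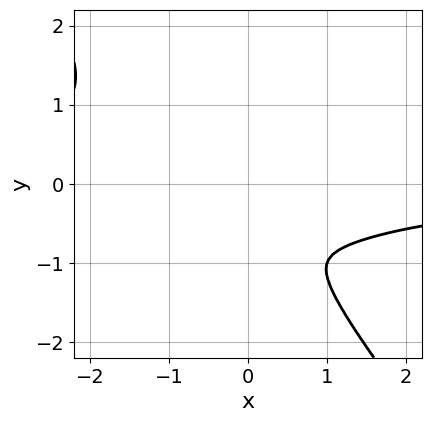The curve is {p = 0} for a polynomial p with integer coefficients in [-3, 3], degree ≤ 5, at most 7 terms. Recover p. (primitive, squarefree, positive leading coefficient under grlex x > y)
2*x^3*y + y^4 + x^2*y - x*y^2 + 3*x^2

(a) The degree is 4 — the shape is more complex than any degree-3 curve.
(b) Solving for integer coefficients yields p as stated.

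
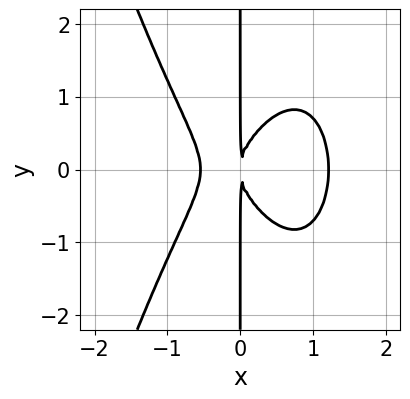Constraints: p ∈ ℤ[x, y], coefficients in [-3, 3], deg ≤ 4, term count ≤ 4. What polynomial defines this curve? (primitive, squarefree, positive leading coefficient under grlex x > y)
3*x^4 - 2*x^3 + 2*x*y^2 - 2*x^2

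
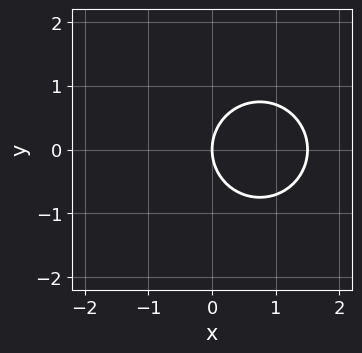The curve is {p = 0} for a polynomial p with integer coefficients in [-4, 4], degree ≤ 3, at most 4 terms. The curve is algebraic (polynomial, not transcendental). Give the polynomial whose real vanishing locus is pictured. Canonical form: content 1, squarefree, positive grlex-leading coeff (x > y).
2*x^2 + 2*y^2 - 3*x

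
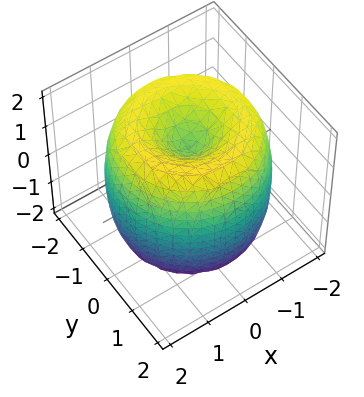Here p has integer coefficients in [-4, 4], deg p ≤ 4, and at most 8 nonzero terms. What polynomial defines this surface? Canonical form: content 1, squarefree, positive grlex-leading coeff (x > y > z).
x^4 + 2*x^2*y^2 + y^4 - 3*x^2 - 3*y^2 + z^2 - 1

(a) deg p = 4. The shape is more complex than any degree-3 surface.
(b) Symmetries: every cross-section ⟂ z is a circle, so x, y appear only via x² + y².
(c) Reading off the gridlines: the z-axis gridline crossings are at z ∈ {-1, 1}; a circular section at z = 1 has radius between 1 and 2.
(d) Assembling these constraints gives the stated polynomial.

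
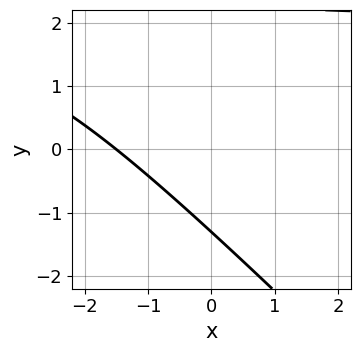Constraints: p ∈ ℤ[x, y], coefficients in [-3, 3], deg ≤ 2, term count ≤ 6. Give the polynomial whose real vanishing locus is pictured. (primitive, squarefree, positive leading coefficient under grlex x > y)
x*y + y^2 - 2*x - y - 3

Degree: no degree-1 curve has this shape, so deg p = 2.
The integer polynomial consistent with all of this is the stated p.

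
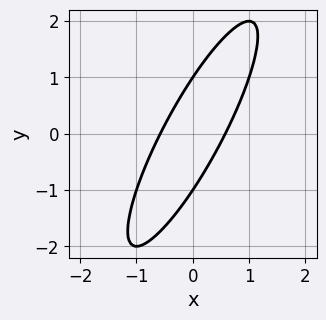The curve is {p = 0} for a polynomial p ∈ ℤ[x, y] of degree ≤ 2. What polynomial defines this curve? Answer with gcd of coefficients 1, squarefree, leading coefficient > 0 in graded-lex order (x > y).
1. Degree: a generic line meets the curve in up to 2 points, so deg p = 2.
2. Reading off the gridlines: among the integer gridlines, it crosses the y-axis at y ∈ {-1, 1}.
3. Solving for integer coefficients yields p as stated.

3*x^2 - 3*x*y + y^2 - 1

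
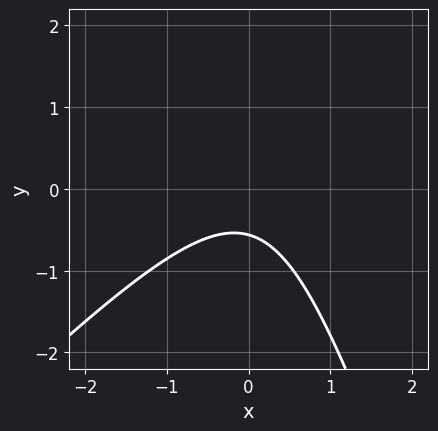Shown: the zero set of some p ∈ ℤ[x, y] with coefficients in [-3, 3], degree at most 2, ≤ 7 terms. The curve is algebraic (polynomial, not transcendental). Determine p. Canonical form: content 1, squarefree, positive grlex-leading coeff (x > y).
1. Degree: no degree-1 curve has this shape, so deg p = 2.
2. From the axis intercepts and sections: it misses every integer gridline on the x-axis.
3. These observations pin down the coefficients.

3*x^2 - 2*x*y - y^2 + 3*y + 2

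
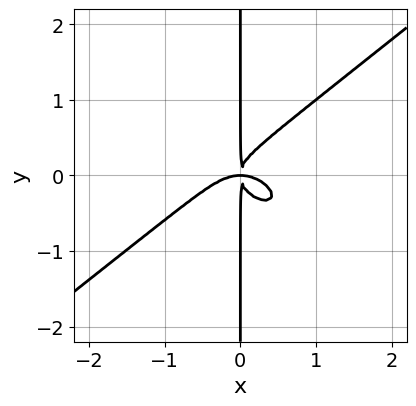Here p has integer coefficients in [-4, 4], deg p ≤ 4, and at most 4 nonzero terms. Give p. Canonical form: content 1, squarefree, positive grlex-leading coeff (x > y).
The degree is 4 — no degree-3 curve has this shape.
Checking where it meets the axes: every point of the y-axis in the box is on the curve.
Matching integer coefficients to the picture gives p.

x^4 - 2*x*y^3 + x^2*y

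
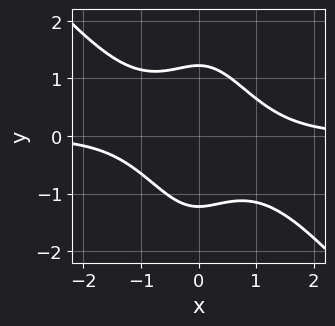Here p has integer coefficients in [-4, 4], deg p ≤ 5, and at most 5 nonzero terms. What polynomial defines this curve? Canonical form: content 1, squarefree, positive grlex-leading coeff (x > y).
2*x^3*y + 2*x^2*y^2 + 2*y^2 - 3

The degree is 4 — the shape is more complex than any degree-3 curve.
Checking where it meets the axes: it misses every integer gridline on the x-axis.
Assembling these constraints gives the stated polynomial.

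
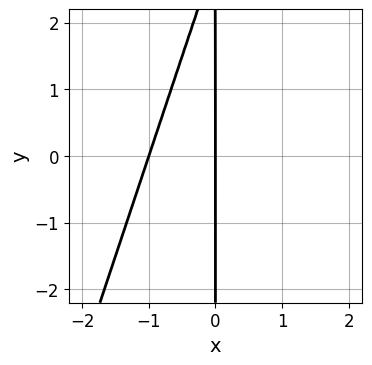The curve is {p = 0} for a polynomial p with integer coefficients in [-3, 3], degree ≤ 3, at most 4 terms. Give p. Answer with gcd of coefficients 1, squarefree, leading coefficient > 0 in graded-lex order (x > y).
3*x^2 - x*y + 3*x

Degree: a generic line meets the curve in up to 2 points, so deg p = 2.
Checking where it meets the axes: the visible y-axis segment lies entirely on the curve; the x-axis gridline crossings are at x ∈ {-1, 0}.
The integer polynomial consistent with all of this is the stated p.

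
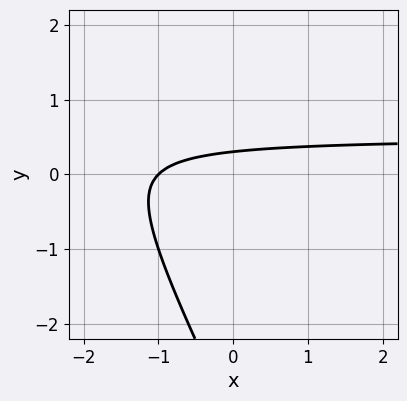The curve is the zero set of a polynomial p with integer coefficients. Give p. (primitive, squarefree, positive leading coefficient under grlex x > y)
(a) deg p = 2. A generic line meets the curve in up to 2 points.
(b) Checking where it meets the axes: one x-axis crossing is at x = -1.
(c) Matching integer coefficients to the picture gives p.

2*x*y + y^2 - x + 3*y - 1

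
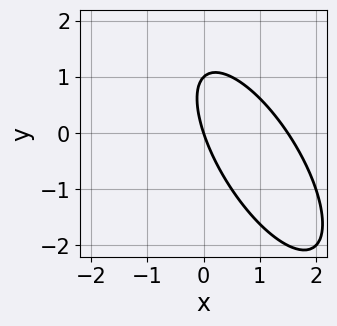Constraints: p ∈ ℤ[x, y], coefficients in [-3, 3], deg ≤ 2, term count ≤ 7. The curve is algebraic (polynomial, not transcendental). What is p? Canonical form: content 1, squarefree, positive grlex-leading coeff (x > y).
1. deg p = 2. The shape is more complex than any degree-1 curve.
2. From the axis intercepts and sections: it crosses the x-axis at the gridline x = 0; the y-axis gridline crossings are at y ∈ {0, 1}.
3. These observations pin down the coefficients.

2*x^2 + 2*x*y + y^2 - 3*x - y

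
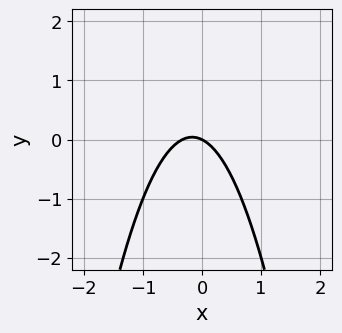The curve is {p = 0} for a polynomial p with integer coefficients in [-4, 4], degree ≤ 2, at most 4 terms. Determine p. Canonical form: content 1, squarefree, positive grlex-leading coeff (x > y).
3*x^2 + x + 2*y

deg p = 2. The shape is more complex than any degree-1 curve.
From the visible intercepts: it crosses the y-axis at the gridline y = 0; it crosses the x-axis at the gridline x = 0.
Assembling these constraints gives the stated polynomial.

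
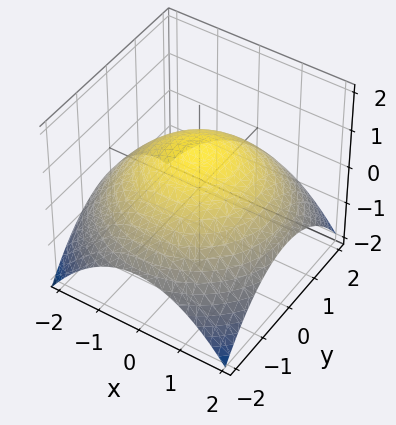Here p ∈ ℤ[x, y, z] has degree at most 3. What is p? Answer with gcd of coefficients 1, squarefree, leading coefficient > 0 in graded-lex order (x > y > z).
deg p = 2.
Symmetries: the z-axis is an axis of rotation, so x and y enter only as x² + y².
From the visible intercepts: it crosses the z-axis at the gridline z = 1; a circular section at z = 0 has radius between 1 and 2.
The integer polynomial consistent with all of this is the stated p.

x^2 + y^2 + 3*z - 3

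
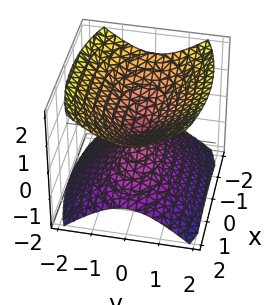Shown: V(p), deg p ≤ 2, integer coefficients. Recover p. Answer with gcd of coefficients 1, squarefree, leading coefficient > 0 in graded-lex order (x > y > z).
x^2 + 3*y^2 - 3*z^2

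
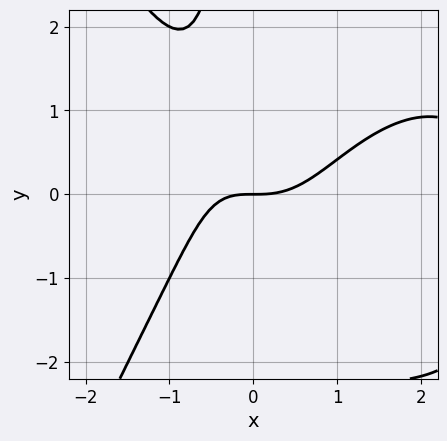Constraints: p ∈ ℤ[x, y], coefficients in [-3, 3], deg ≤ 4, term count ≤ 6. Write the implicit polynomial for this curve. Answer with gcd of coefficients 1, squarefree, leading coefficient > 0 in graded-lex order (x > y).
x^4 - 3*x^3 + 2*x*y^2 + x*y + 3*y

1. deg p = 4. The shape is more complex than any degree-3 curve.
2. Reading off the gridlines: one x-axis crossing is at x = 0; it crosses the y-axis at the gridline y = 0.
3. Putting this together gives p.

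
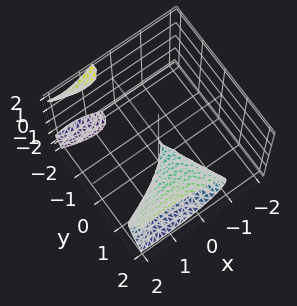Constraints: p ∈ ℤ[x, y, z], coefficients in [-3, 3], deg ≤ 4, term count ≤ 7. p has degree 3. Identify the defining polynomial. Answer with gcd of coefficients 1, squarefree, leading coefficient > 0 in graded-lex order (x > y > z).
I count 3 distinct pieces.
Degree: the shape is more complex than any degree-2 surface, so deg p = 3.
From the axis intercepts and sections: it meets the x-axis at x = 0 (among the integer gridlines); one z-axis crossing is at z = 0; one y-axis crossing is at y = 0.
These observations pin down the coefficients.

2*x*y^2 + y^3 - 2*y*z^2 - 3*x^2 - 3*z^2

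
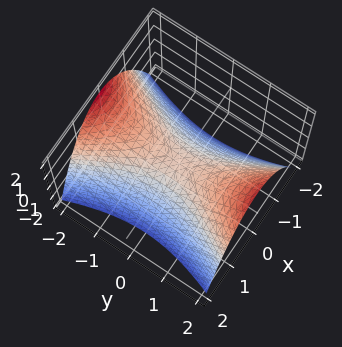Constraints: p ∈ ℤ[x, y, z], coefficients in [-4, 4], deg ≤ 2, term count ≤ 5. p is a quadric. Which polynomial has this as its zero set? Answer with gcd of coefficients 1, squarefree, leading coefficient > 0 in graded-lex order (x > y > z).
3*x^2 - y^2 + 3*z

First, the degree is 2 — a saddle surface; a quadric.
Then, symmetries: mirror symmetry x ↦ −x ⇒ only even powers of x; mirror symmetry y ↦ −y ⇒ only even powers of y.
Next, against the integer gridlines: one x-axis crossing is at x = 0; one y-axis crossing is at y = 0; it crosses the z-axis at the gridline z = 0.
Finally, the integer polynomial consistent with all of this is the stated p.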